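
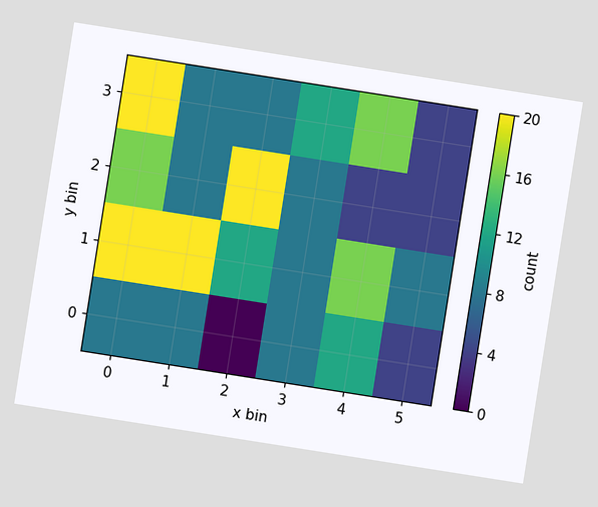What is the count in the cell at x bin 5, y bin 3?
The chart is tilted about 9° clockwise. Matching the cell (5, 3) against the colorbar gives 4.

4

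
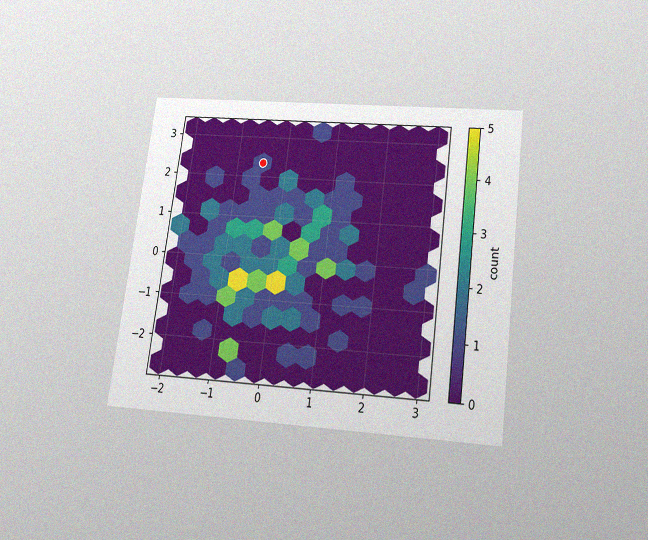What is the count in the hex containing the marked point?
The chart is tilted about 8° clockwise and viewed slightly from below, with some photo noise. The marked hex reads 1 on the colorbar.

1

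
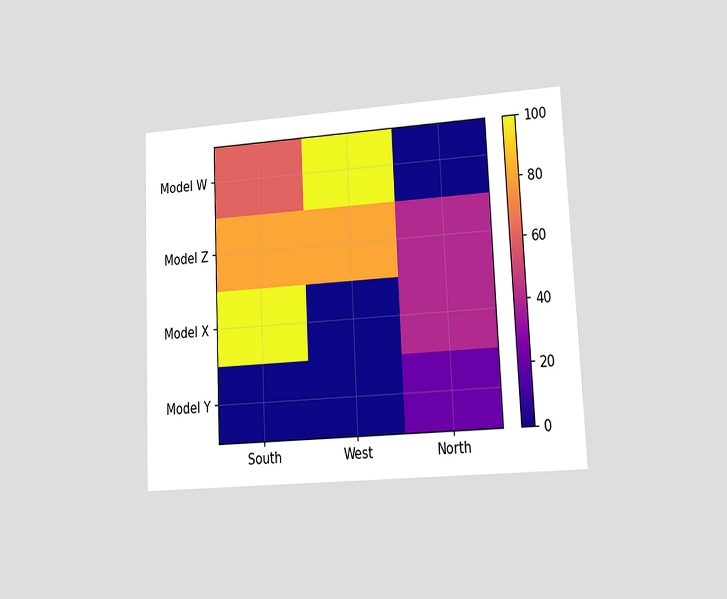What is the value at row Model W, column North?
0

The chart is tilted about 3° counter-clockwise and viewed at a slight angle. Matching cell (Model W, North) against the colorbar gives 0.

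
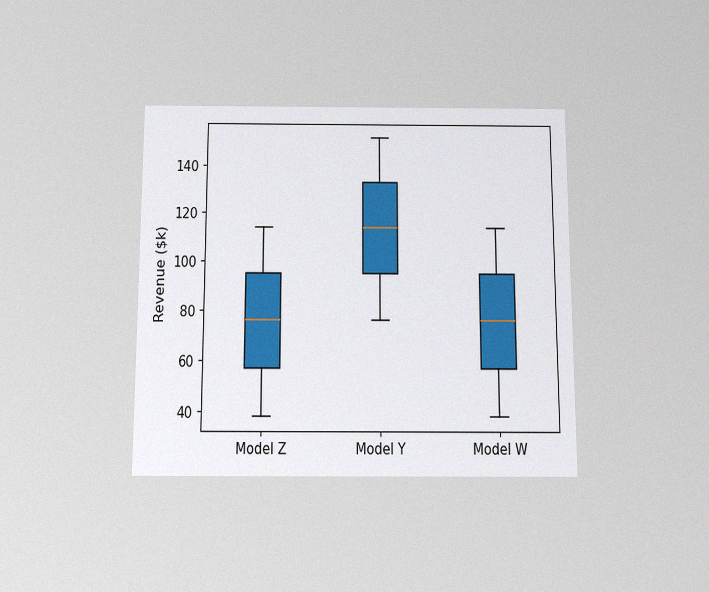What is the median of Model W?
The chart is viewed slightly from below, with some photo noise. The median line in the Model W box sits at $76k.

$76k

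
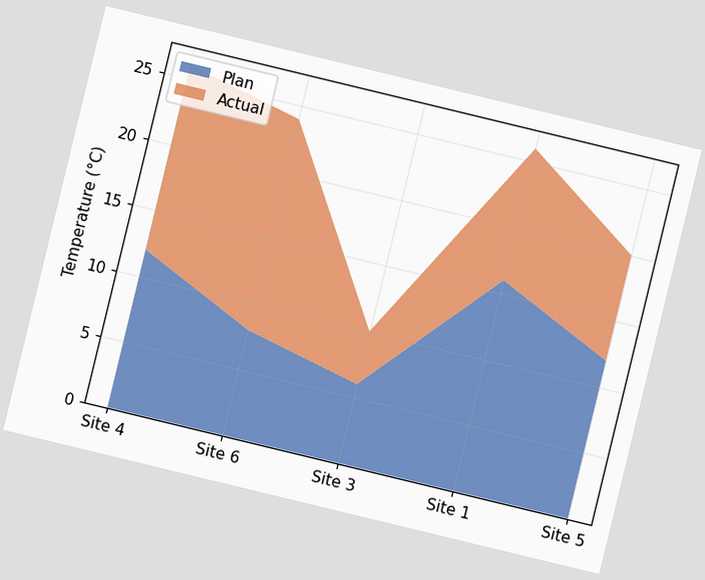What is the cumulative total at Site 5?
20°C

The chart is tilted about 14° clockwise. The stacked total at Site 5 reaches 20°C.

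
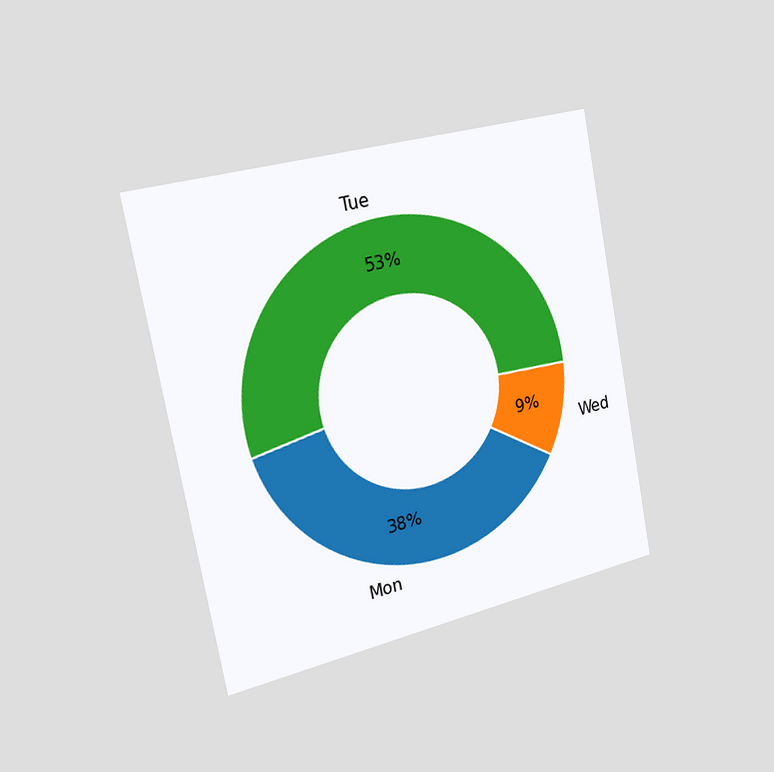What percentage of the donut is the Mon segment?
The chart is tilted about 11° counter-clockwise and viewed slightly from the left. The Mon segment takes up 38% of the ring.

38%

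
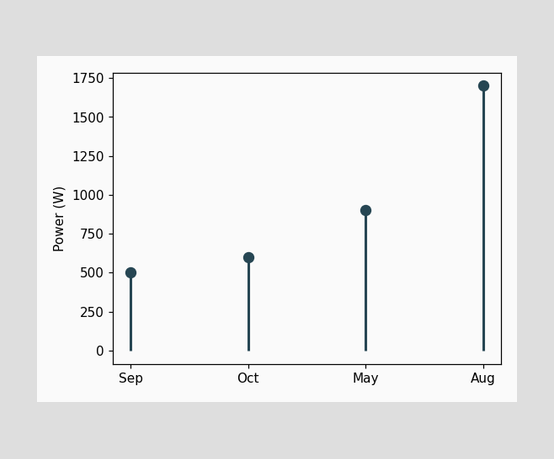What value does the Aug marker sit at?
1700W

The Aug marker sits at 1700W.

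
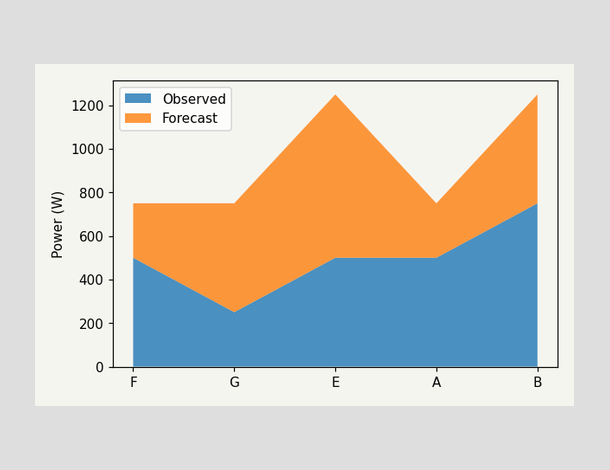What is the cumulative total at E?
The stacked total at E reaches 1250W.

1250W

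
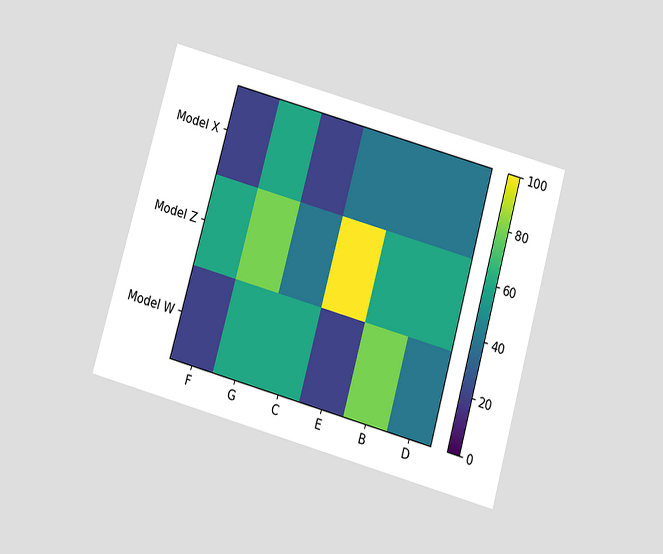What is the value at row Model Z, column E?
100

The chart is tilted about 16° clockwise and viewed slightly from below. Matching cell (Model Z, E) against the colorbar gives 100.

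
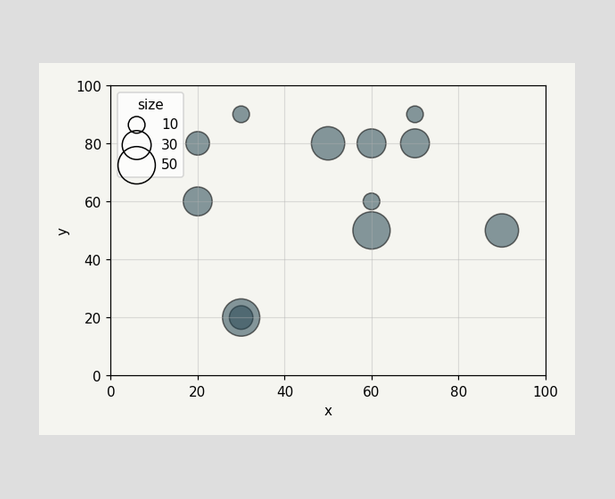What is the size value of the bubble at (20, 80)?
20

Matching the bubble at (20, 80) against the size legend gives 20.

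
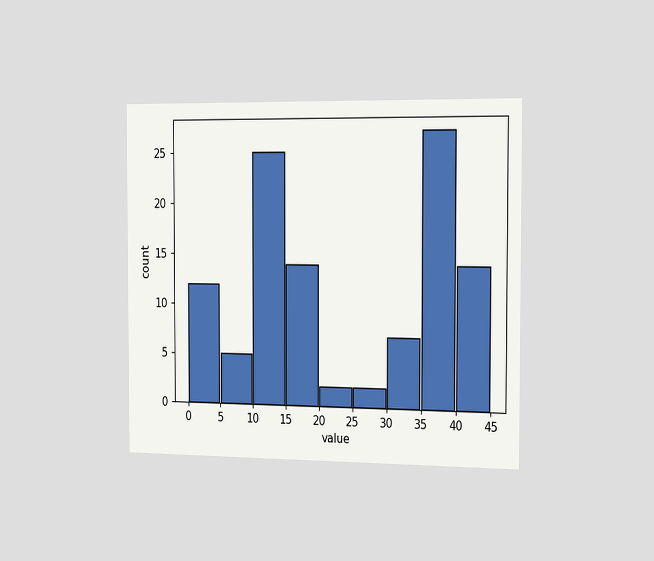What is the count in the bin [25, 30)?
2

The chart is viewed slightly from the right. The [25, 30) bin has height 2.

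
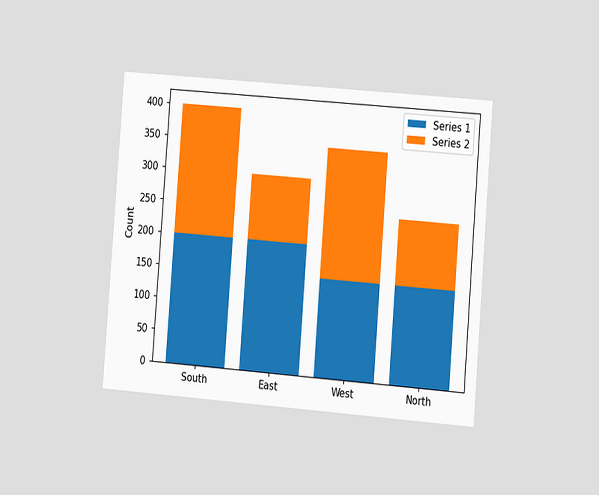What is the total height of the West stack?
350

The chart is tilted about 4° clockwise and viewed at a slight angle. The West stack's top reaches 350 on the y-axis.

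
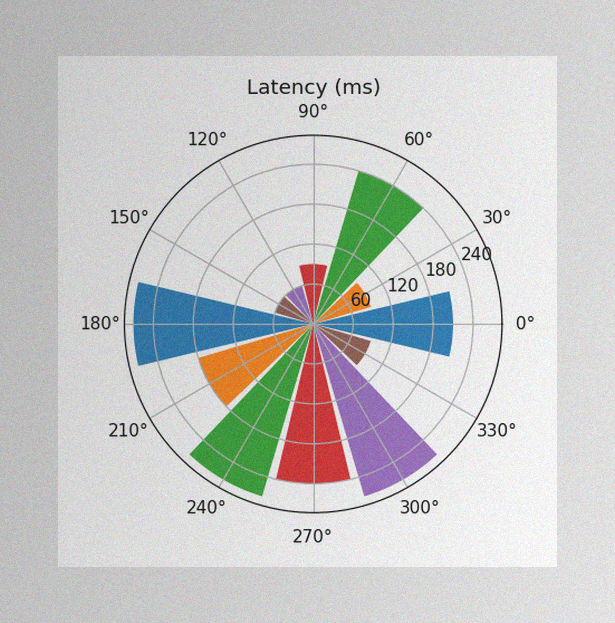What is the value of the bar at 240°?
The image has some photo noise and uneven lighting. The bar at 240° reaches 270ms on the radial axis.

270ms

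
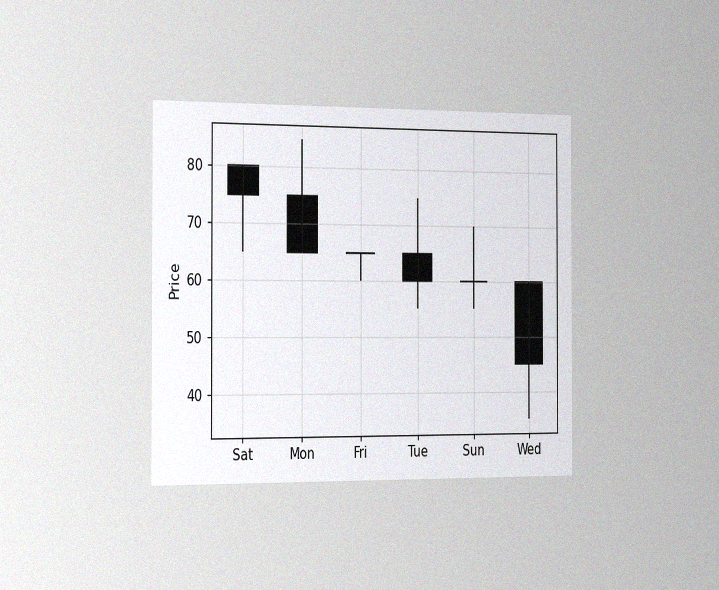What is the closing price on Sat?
The chart is viewed slightly from the left, with some photo noise. The Sat candle closes at 75.

75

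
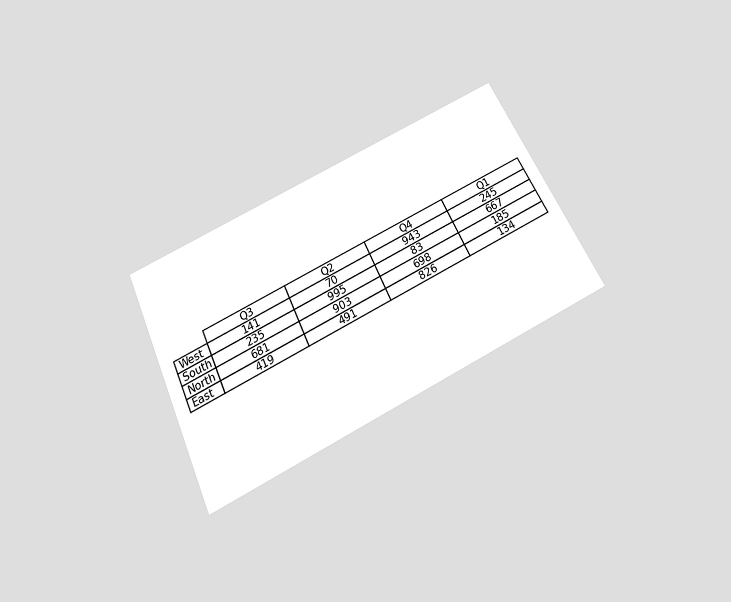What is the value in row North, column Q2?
The chart is tilted about 25° counter-clockwise and viewed slightly from below. The (North, Q2) cell reads 903.

903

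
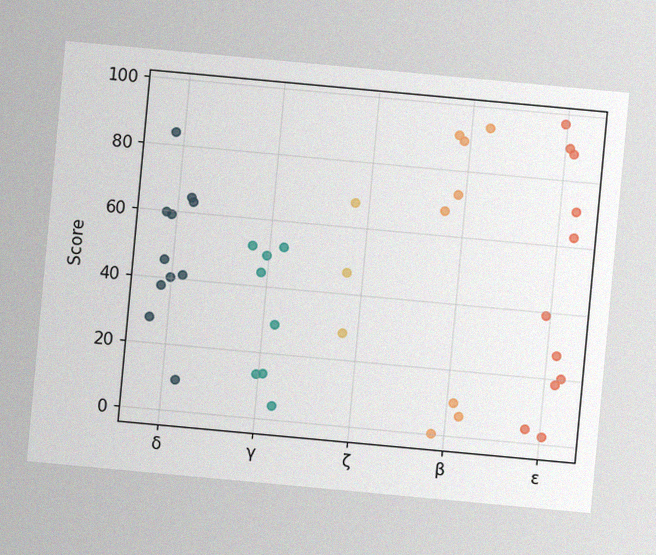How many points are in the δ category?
11

The chart is tilted about 5° clockwise, with some photo noise. Counting the markers in the δ column gives 11.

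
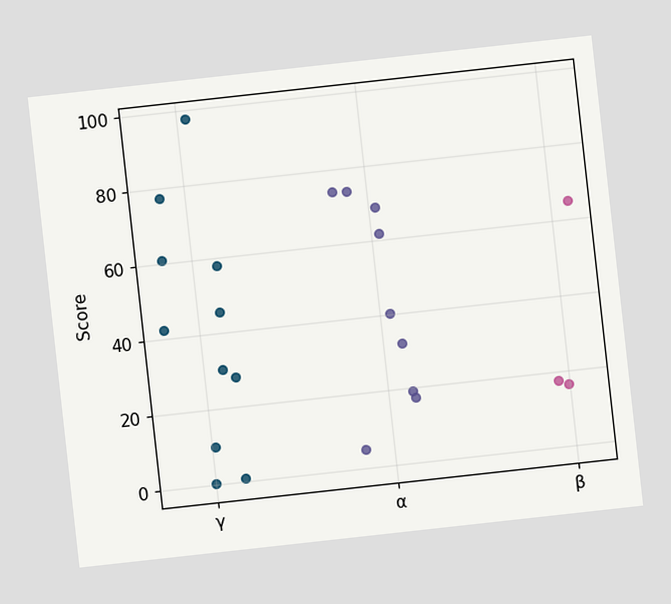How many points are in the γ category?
11

The chart is tilted about 6° counter-clockwise. Counting the markers in the γ column gives 11.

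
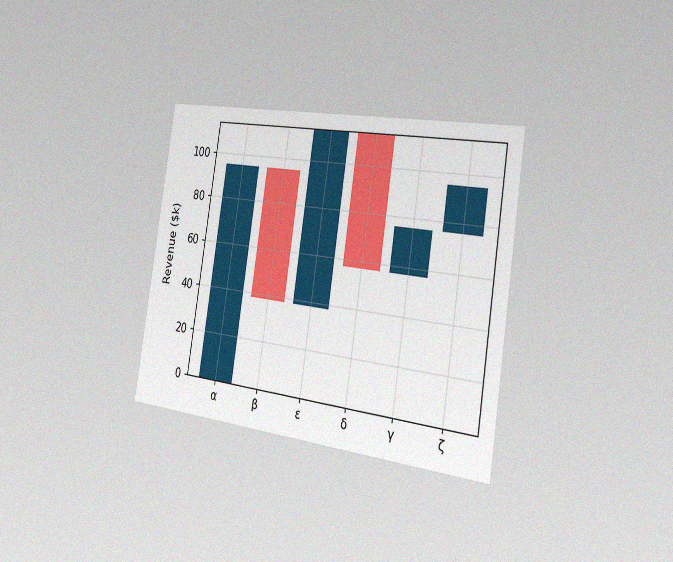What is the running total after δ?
$57k

The chart is tilted about 9° clockwise and viewed slightly from the right, with some photo noise. After δ the running total reaches $57k.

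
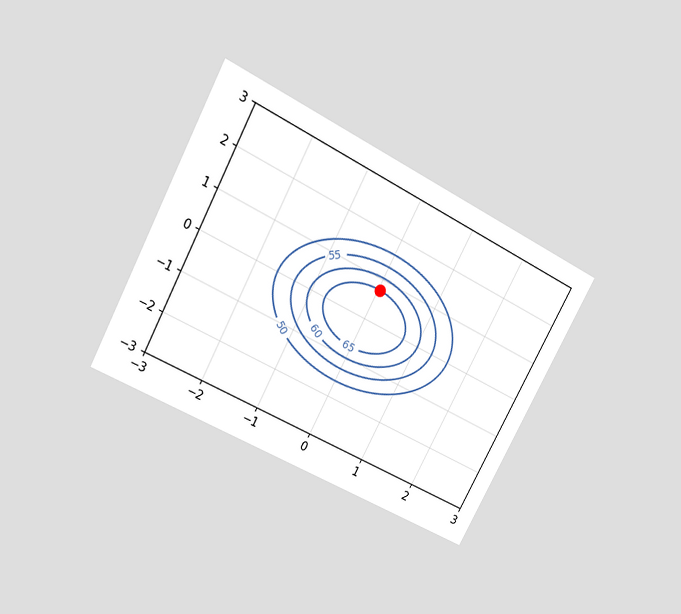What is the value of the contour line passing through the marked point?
The chart is tilted about 28° clockwise and viewed slightly from above. The marked point sits on the contour labelled 65.

65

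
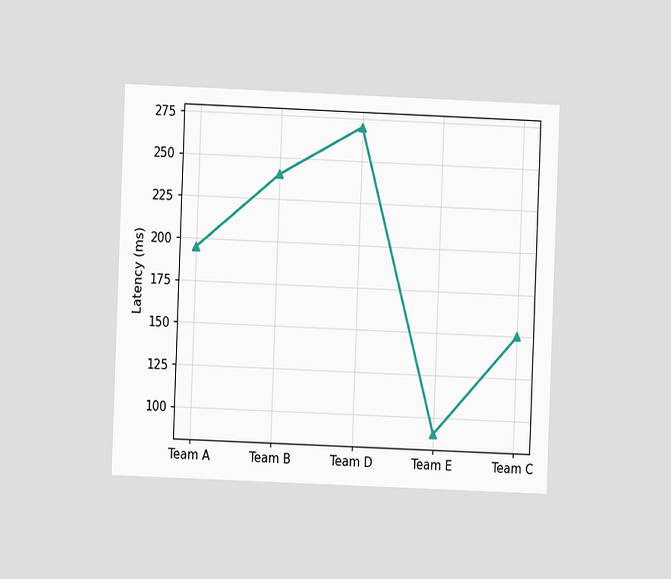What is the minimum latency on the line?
The chart is tilted about 2° clockwise and viewed at a slight angle. The lowest point is at Team E, and reading across to the y-axis gives 90ms.

90ms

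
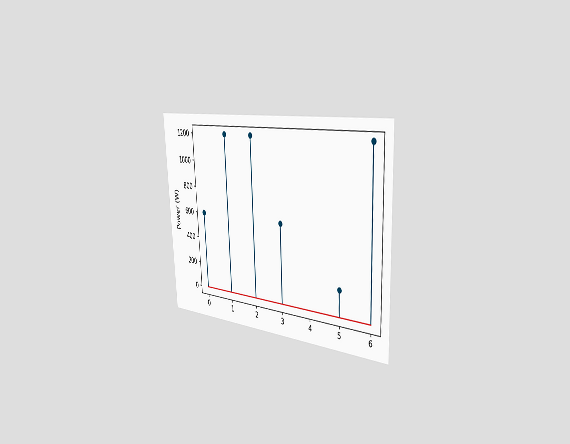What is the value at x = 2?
1200W

The chart is tilted about 3° counter-clockwise and viewed slightly from the right. The stem at x=2 reaches 1200W.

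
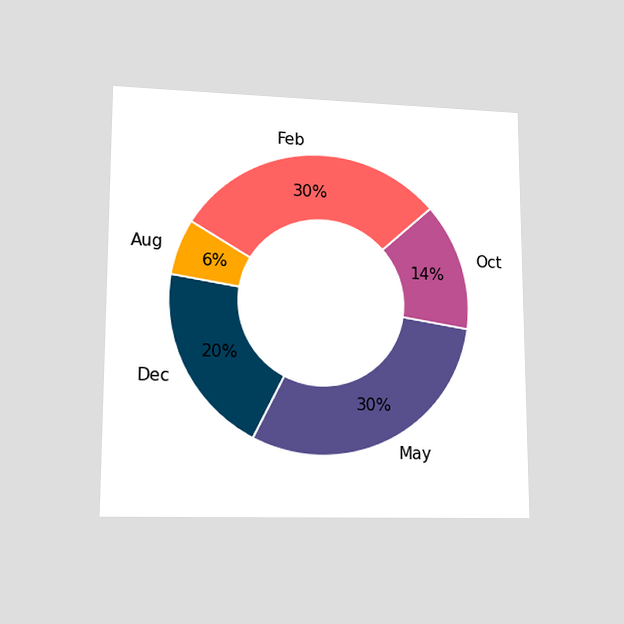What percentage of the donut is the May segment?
The chart is viewed at a slight angle. The May segment takes up 30% of the ring.

30%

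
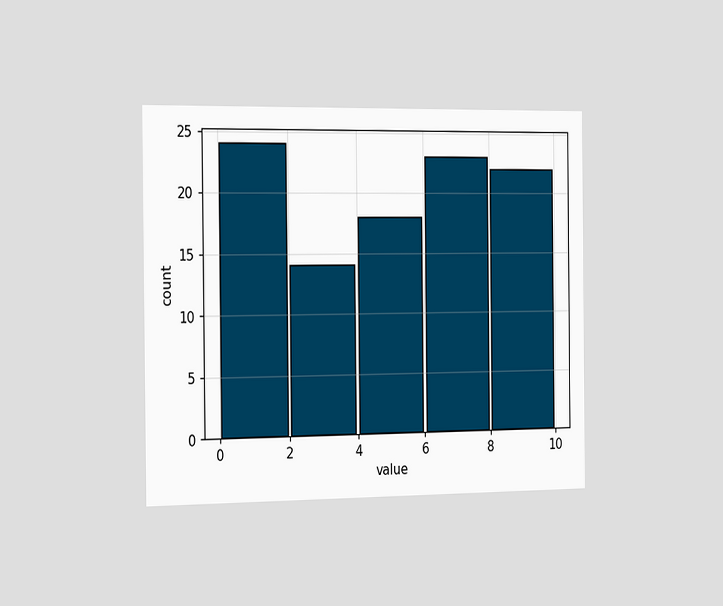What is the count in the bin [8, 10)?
22

The chart is viewed slightly from the left. The [8, 10) bin has height 22.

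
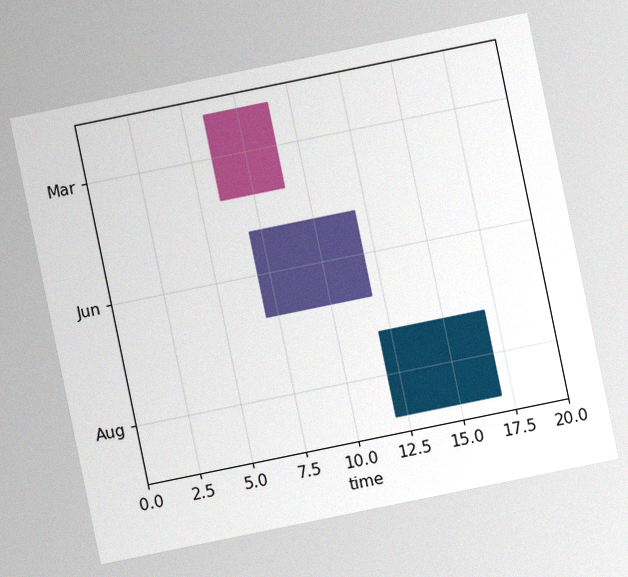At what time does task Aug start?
The chart is tilted about 12° counter-clockwise, with some photo noise. The Aug bar begins at t=12.

12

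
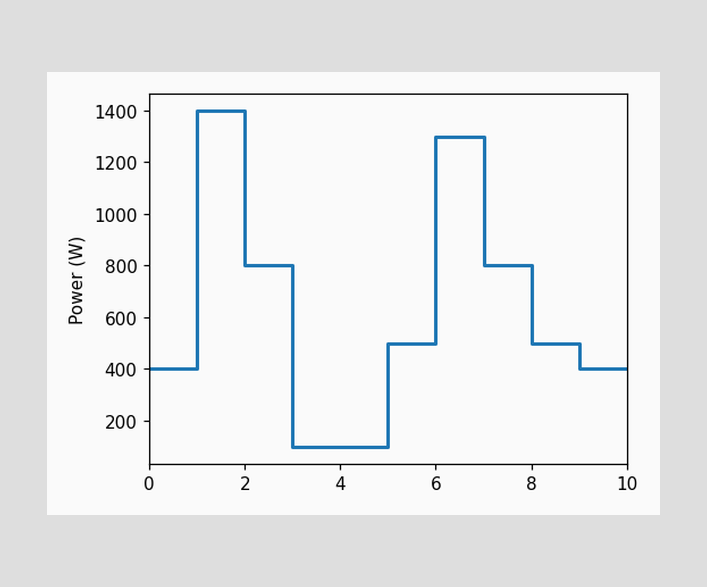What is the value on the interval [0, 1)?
On [0, 1) the step sits at 400W.

400W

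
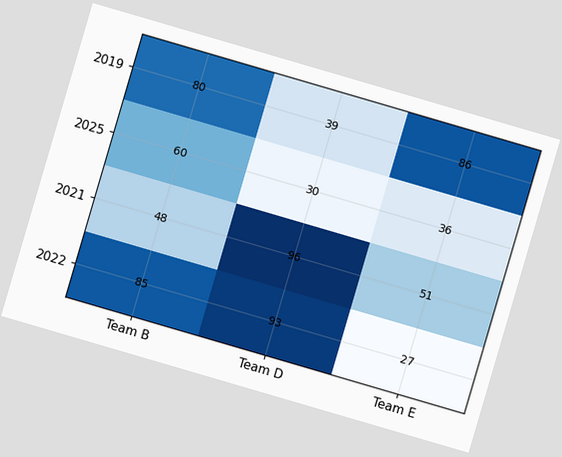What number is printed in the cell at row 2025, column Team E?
36

The chart is tilted about 16° clockwise. The (2025, Team E) cell reads 36.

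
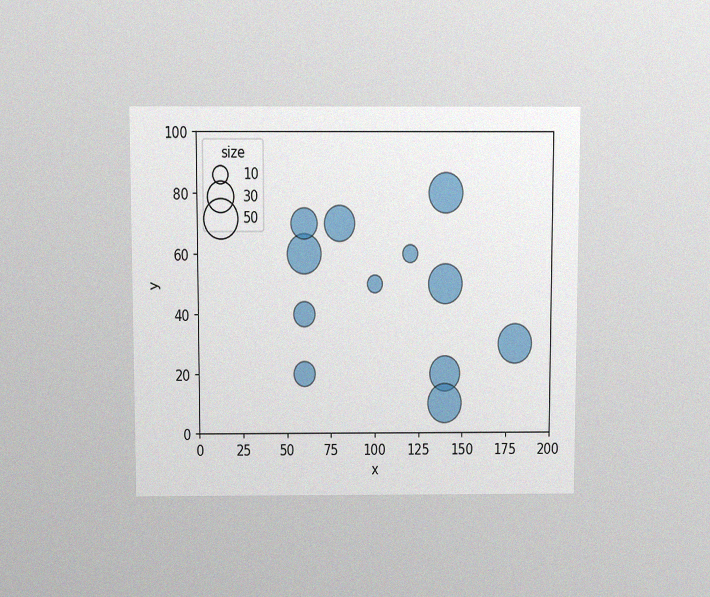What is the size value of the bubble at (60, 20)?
The chart is viewed slightly from above, with some photo noise. Matching the bubble at (60, 20) against the size legend gives 20.

20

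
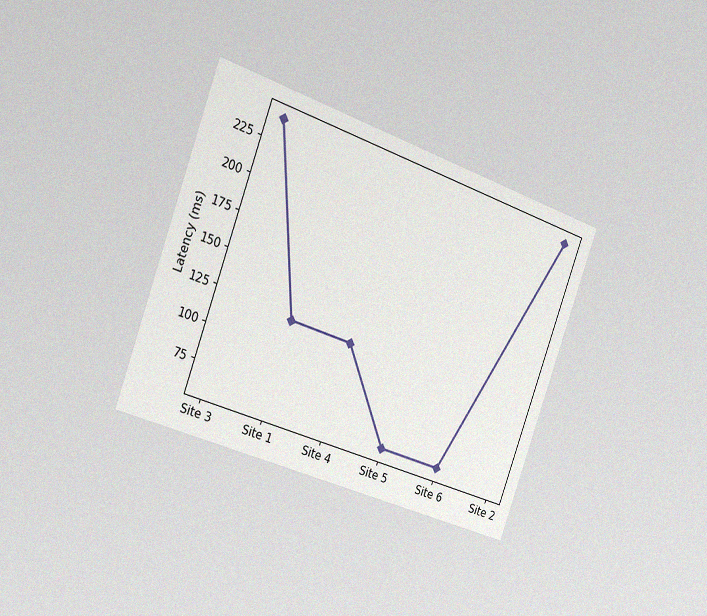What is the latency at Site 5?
60ms

The chart is tilted about 20° clockwise and viewed slightly from the left, with some photo noise. At Site 5, the line is at 60ms.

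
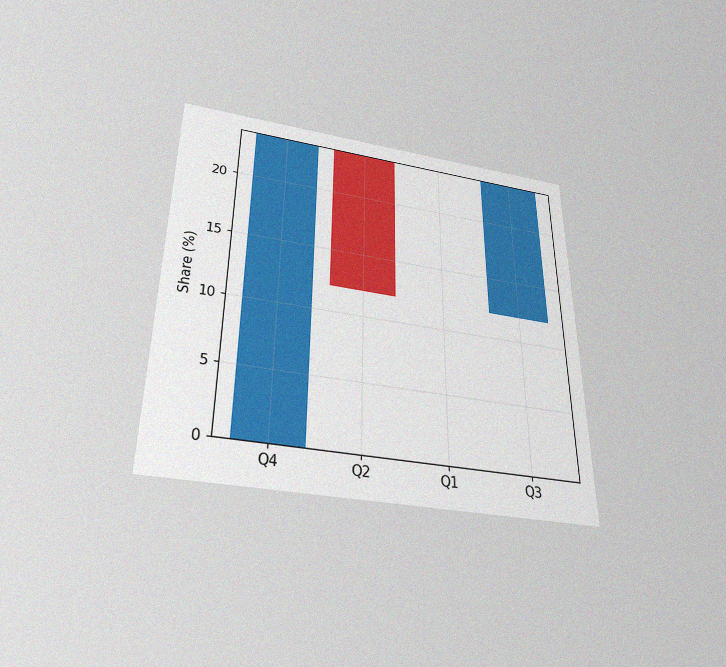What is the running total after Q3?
24%

The chart is viewed slightly from below, with some photo noise. After Q3 the running total reaches 24%.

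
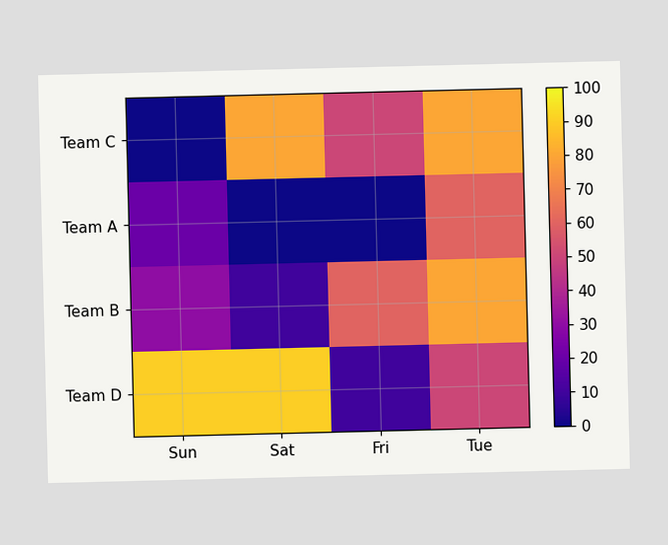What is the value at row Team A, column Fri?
Matching cell (Team A, Fri) against the colorbar gives 0.

0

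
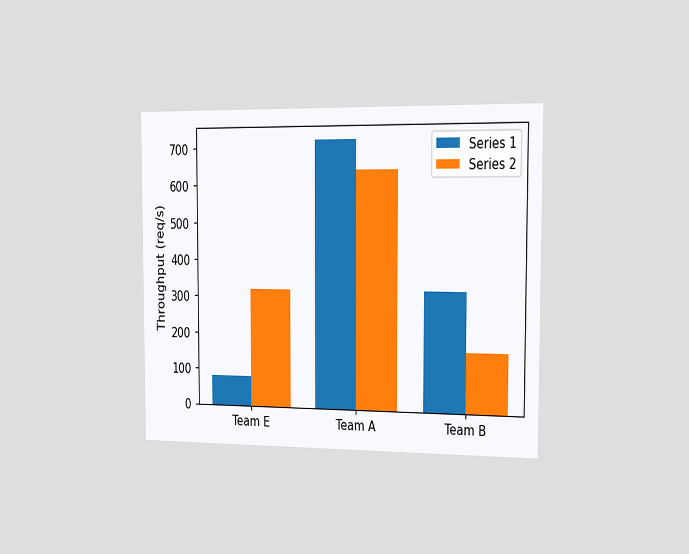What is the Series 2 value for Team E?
The chart is viewed slightly from the right. The Series 2 bar at Team E reaches 320req/s on the y-axis.

320req/s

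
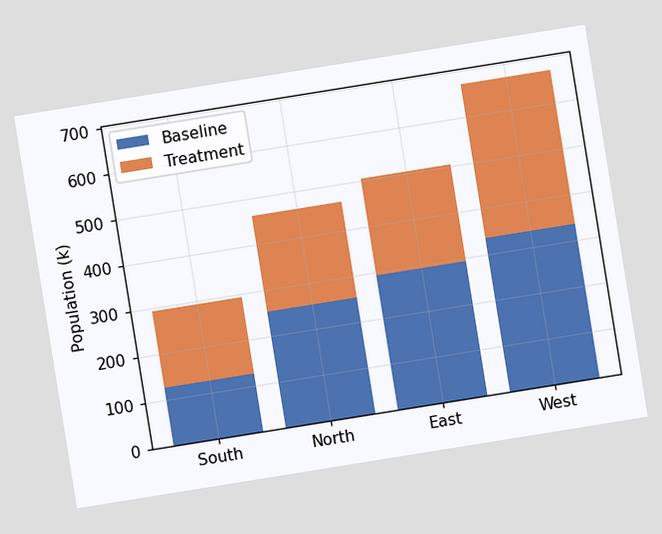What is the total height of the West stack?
The chart is tilted about 9° counter-clockwise. The West stack's top reaches 672k on the y-axis.

672k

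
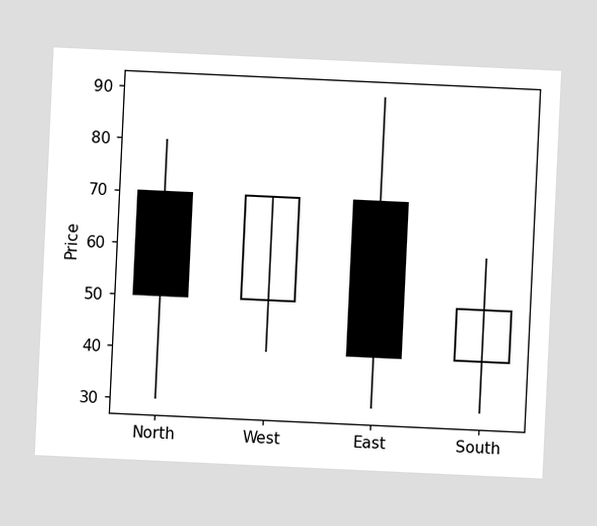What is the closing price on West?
70

The chart is tilted about 3° clockwise. The West candle closes at 70.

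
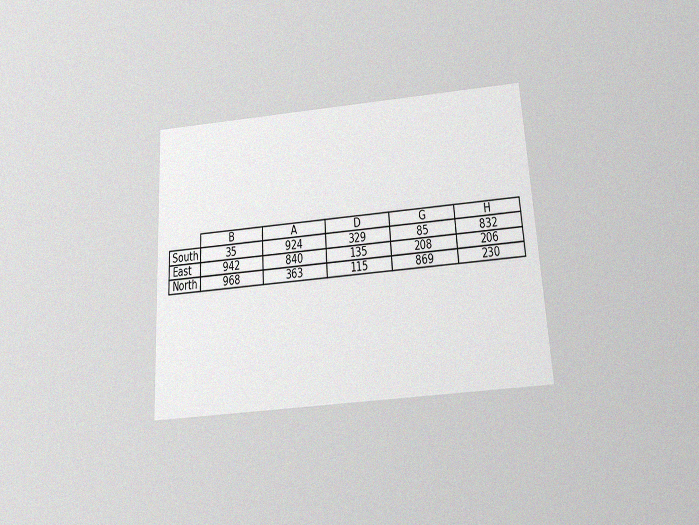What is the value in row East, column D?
135

The chart is tilted about 3° counter-clockwise and viewed slightly from below, with some photo noise. The (East, D) cell reads 135.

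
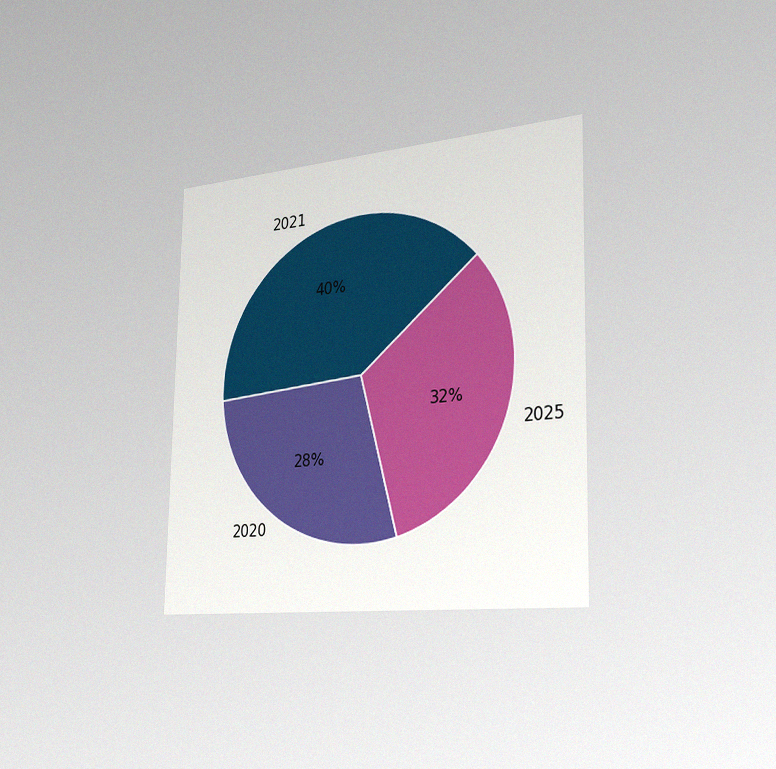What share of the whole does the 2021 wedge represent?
The chart is viewed slightly from the right, with some photo noise. The 2021 slice takes up 40% of the pie.

40%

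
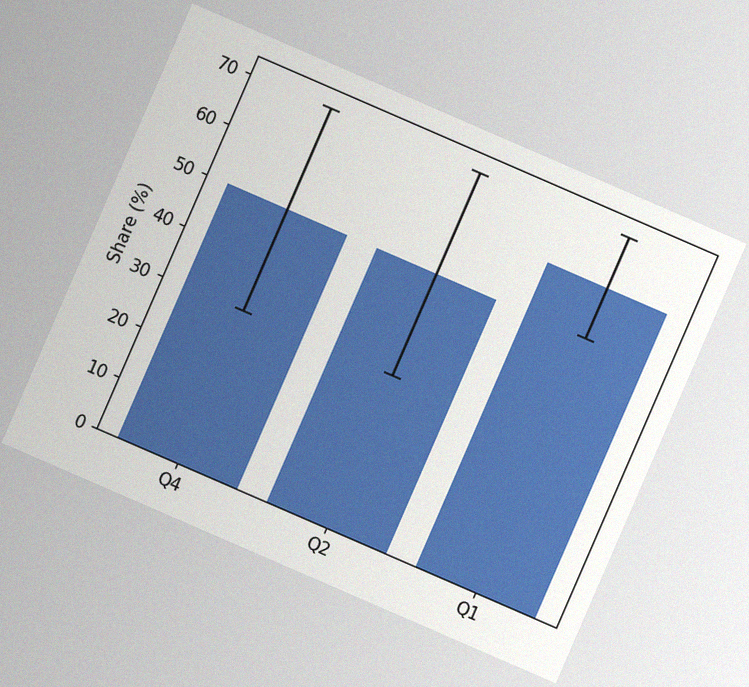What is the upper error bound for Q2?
The chart is tilted about 23° clockwise, with some photo noise. The Q2 bar's upper whisker reaches 70%.

70%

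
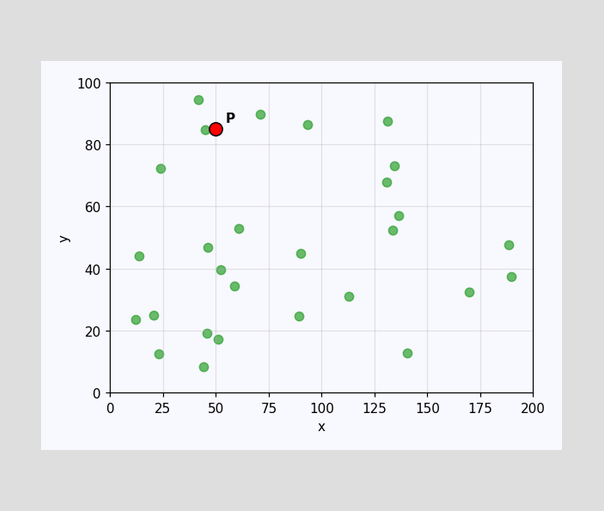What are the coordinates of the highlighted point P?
(50, 85)

Following the gridlines from P to each axis, P sits at (50, 85).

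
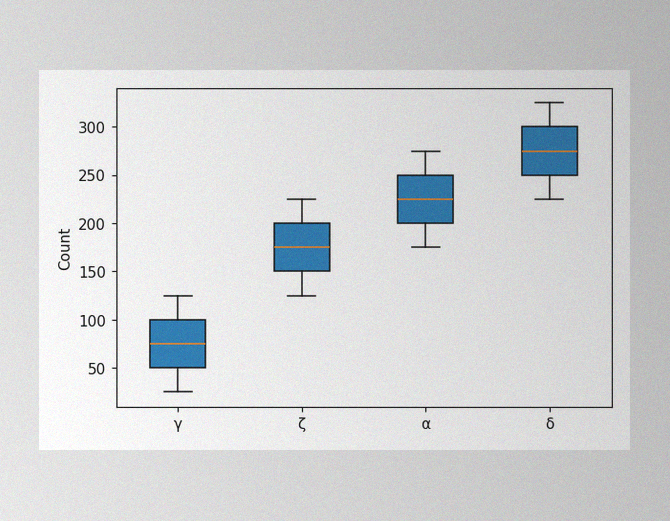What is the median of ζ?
The image has some photo noise and uneven lighting. The median line in the ζ box sits at 175.

175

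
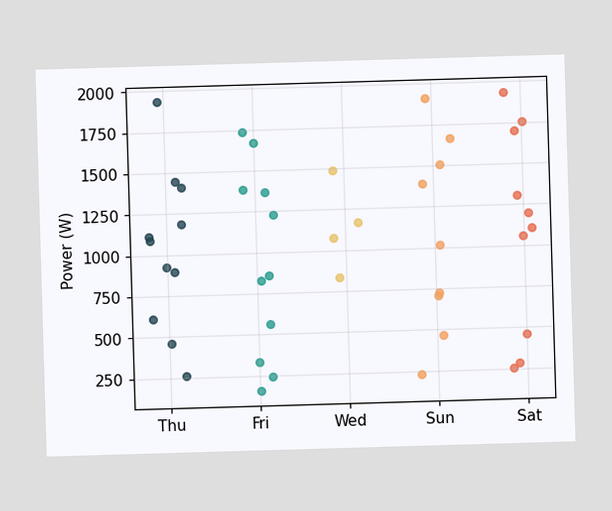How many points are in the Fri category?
Counting the markers in the Fri column gives 11.

11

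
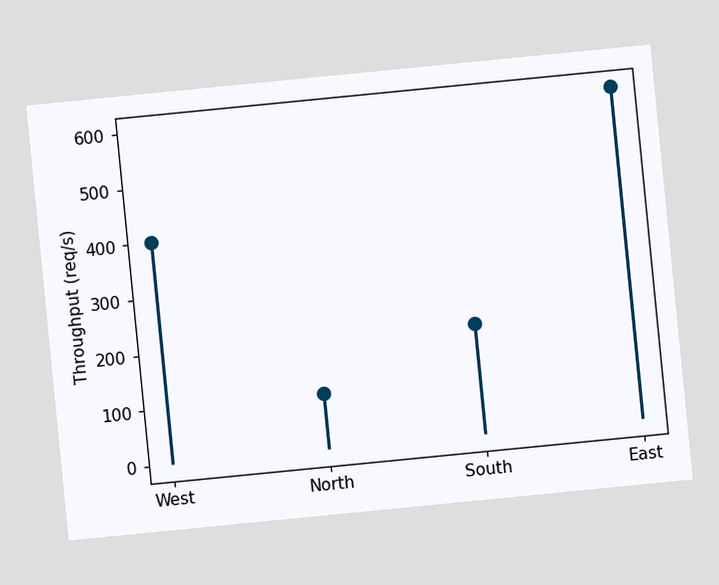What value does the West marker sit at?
The chart is tilted about 6° counter-clockwise. The West marker sits at 400req/s.

400req/s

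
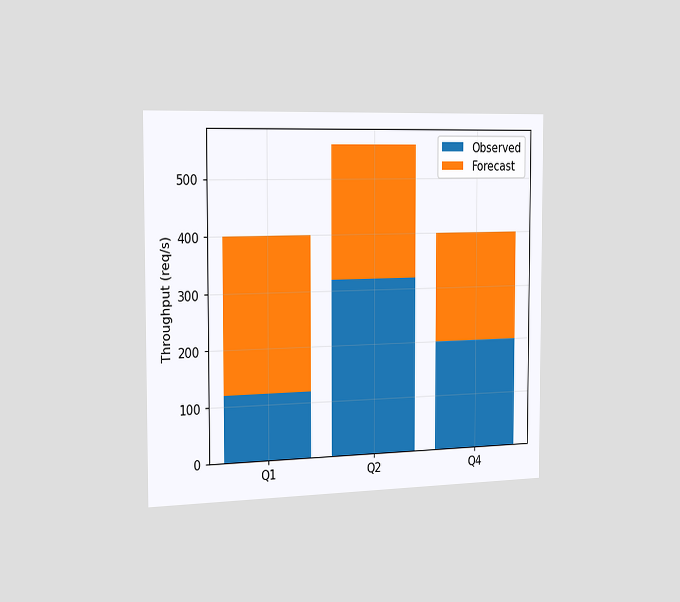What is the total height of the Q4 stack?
400req/s

The chart is viewed slightly from the left. The Q4 stack's top reaches 400req/s on the y-axis.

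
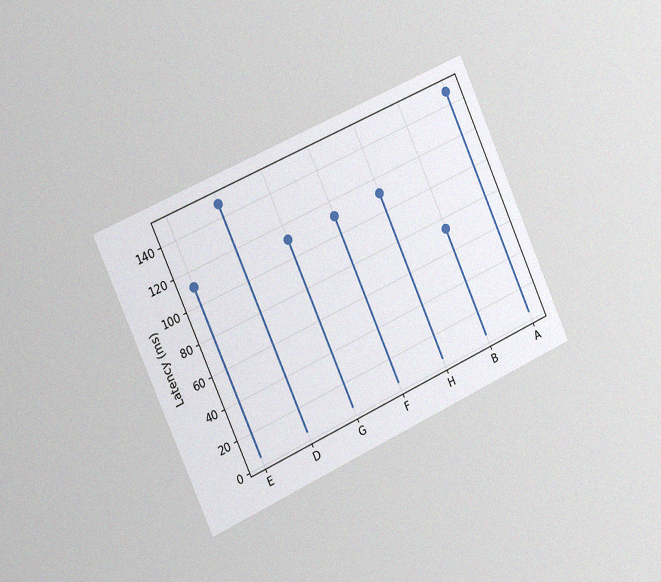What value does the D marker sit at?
The chart is tilted about 24° counter-clockwise and viewed slightly from the left, with some photo noise. The D marker sits at 148ms.

148ms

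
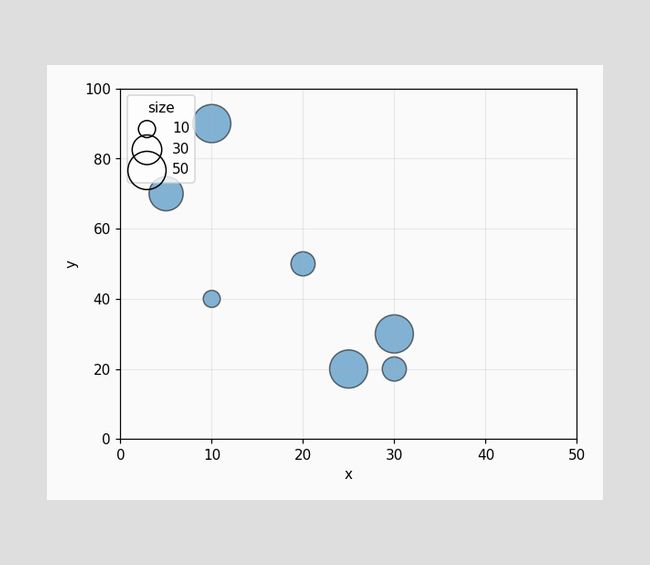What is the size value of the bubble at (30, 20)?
Matching the bubble at (30, 20) against the size legend gives 20.

20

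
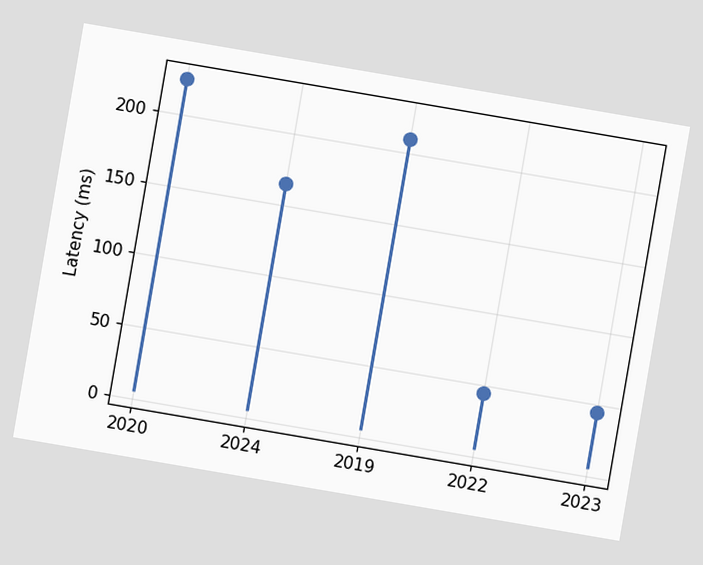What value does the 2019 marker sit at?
210ms

The chart is tilted about 10° clockwise. The 2019 marker sits at 210ms.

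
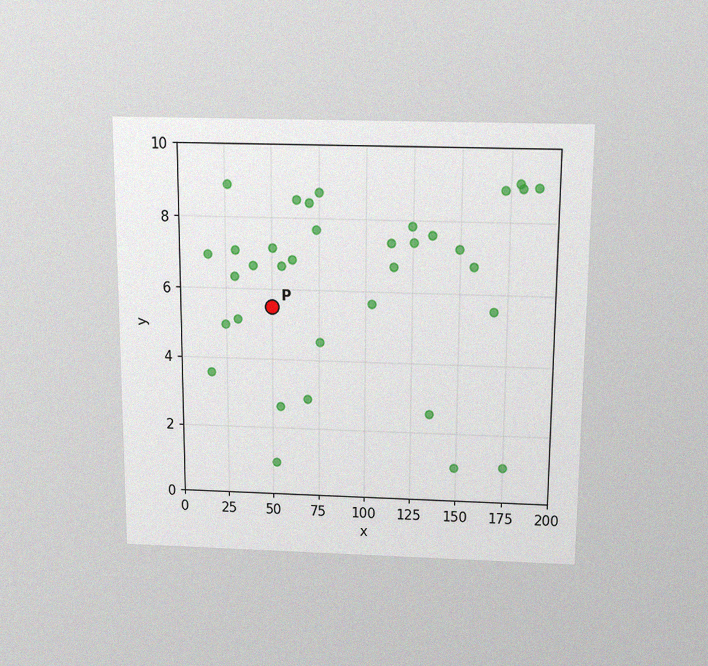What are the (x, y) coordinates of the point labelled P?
(50, 5.5)

The chart is viewed slightly from above, with some photo noise. Following the gridlines from P to each axis, P sits at (50, 5.5).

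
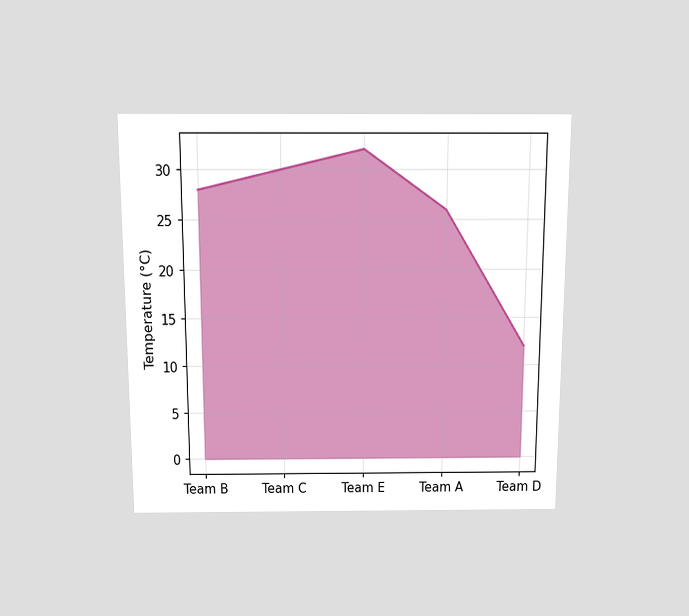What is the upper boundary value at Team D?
12°C

The chart is viewed slightly from above. At Team D the upper boundary is at 12°C.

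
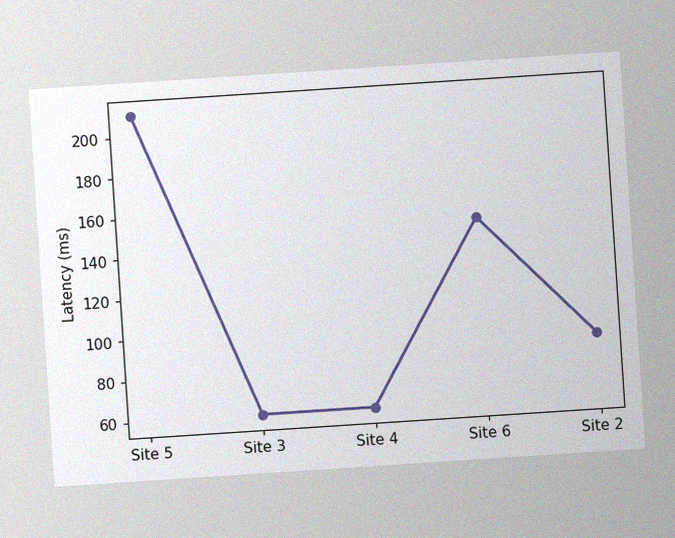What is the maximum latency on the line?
210ms

The chart is tilted about 4° counter-clockwise, with some photo noise. The highest point is at Site 5, and reading across to the y-axis gives 210ms.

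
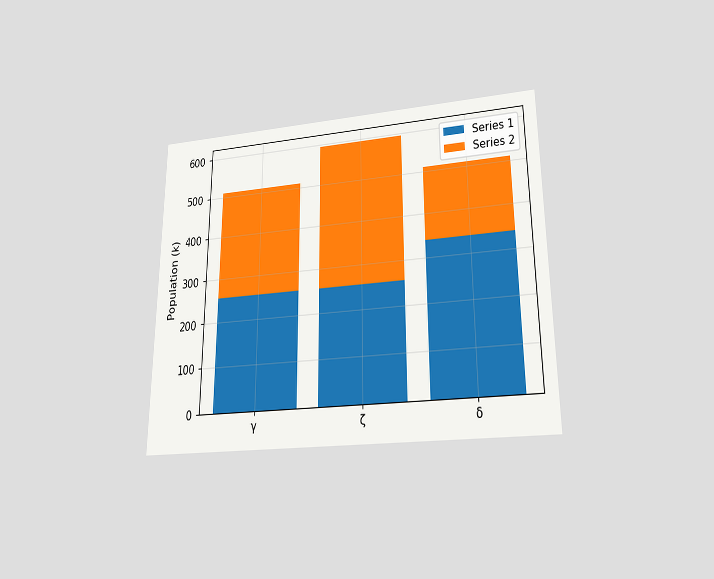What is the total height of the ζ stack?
595k

The chart is viewed slightly from below. The ζ stack's top reaches 595k on the y-axis.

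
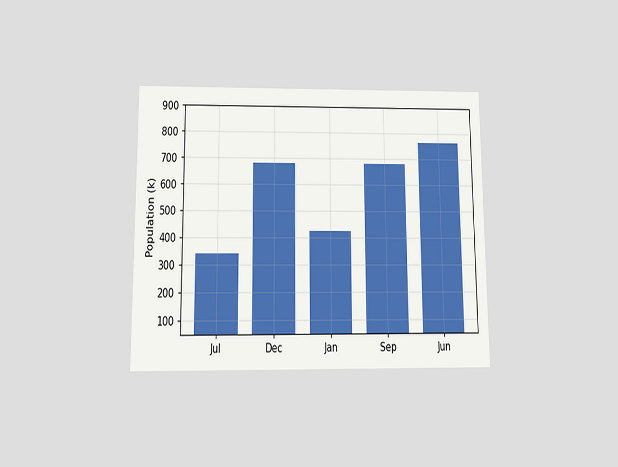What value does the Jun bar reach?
The chart is viewed slightly from below. Reading along the chart's y-axis, the Jun bar reaches 765k.

765k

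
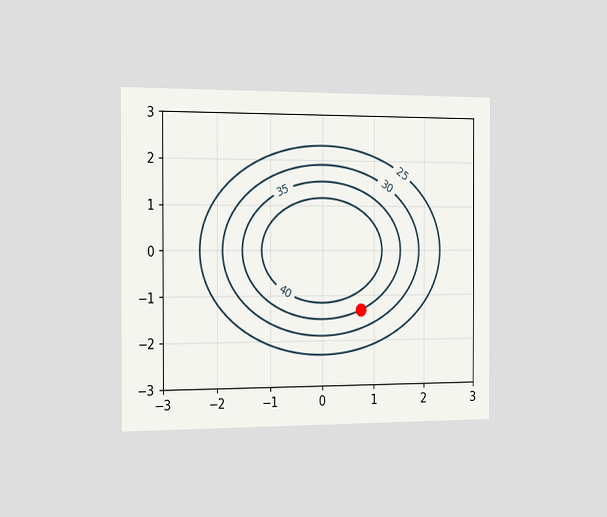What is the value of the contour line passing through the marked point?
35

The chart is viewed slightly from the left. The marked point sits on the contour labelled 35.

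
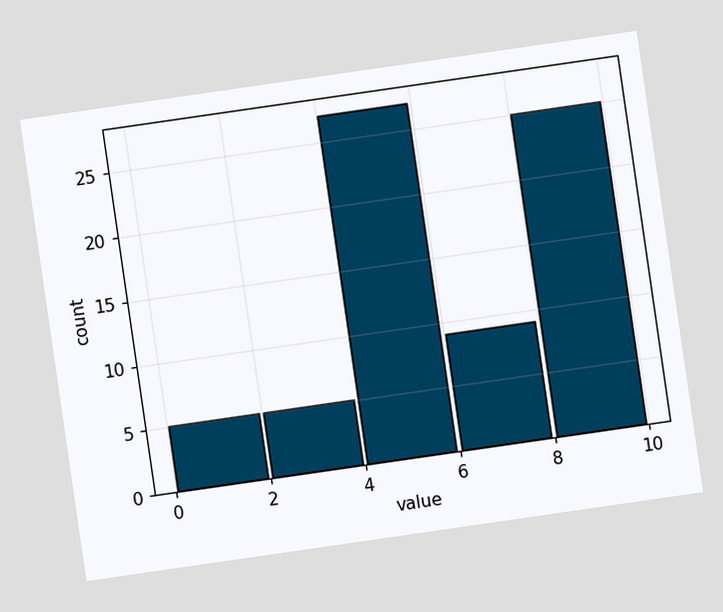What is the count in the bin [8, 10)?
25

The chart is tilted about 8° counter-clockwise. The [8, 10) bin has height 25.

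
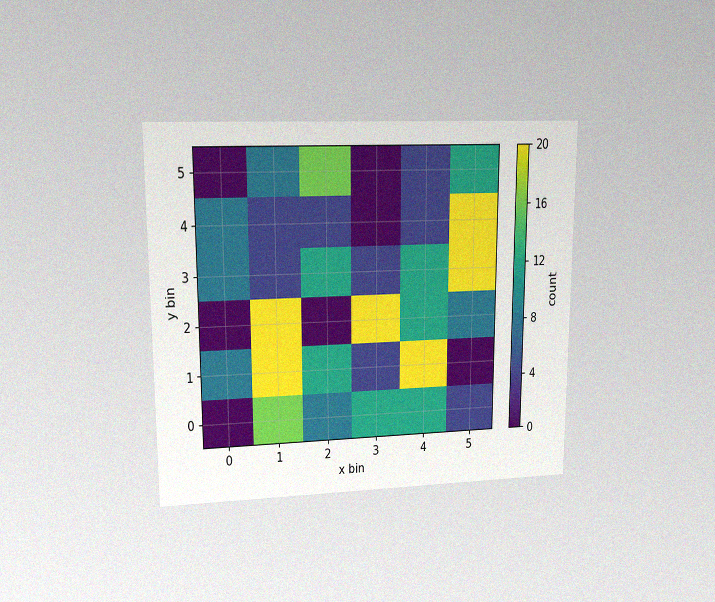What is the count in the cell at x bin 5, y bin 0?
4

The chart is viewed at a slight angle, with some photo noise. Matching the cell (5, 0) against the colorbar gives 4.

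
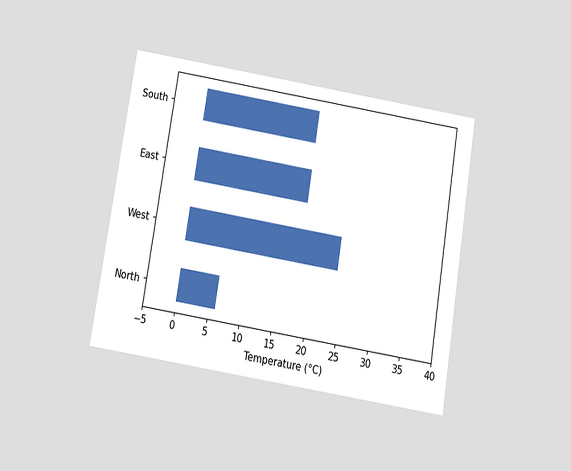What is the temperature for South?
The chart is tilted about 9° clockwise and viewed slightly from below. Reading along the chart's x-axis, the South bar reaches 18°C.

18°C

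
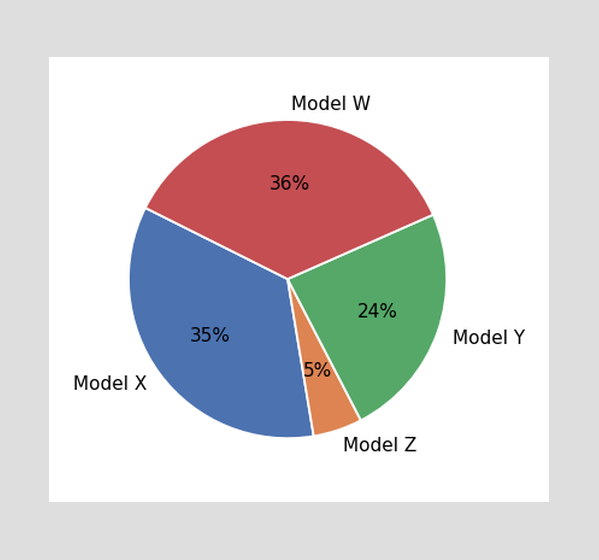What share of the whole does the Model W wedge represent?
36%

The Model W slice takes up 36% of the pie.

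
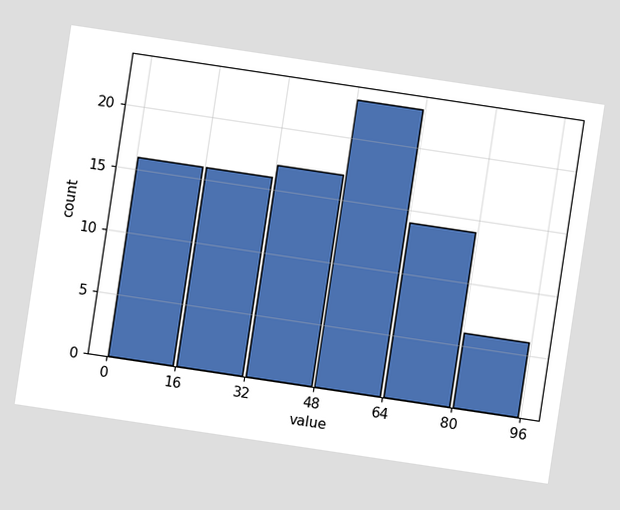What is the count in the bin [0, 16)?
The chart is tilted about 9° clockwise. The [0, 16) bin has height 16.

16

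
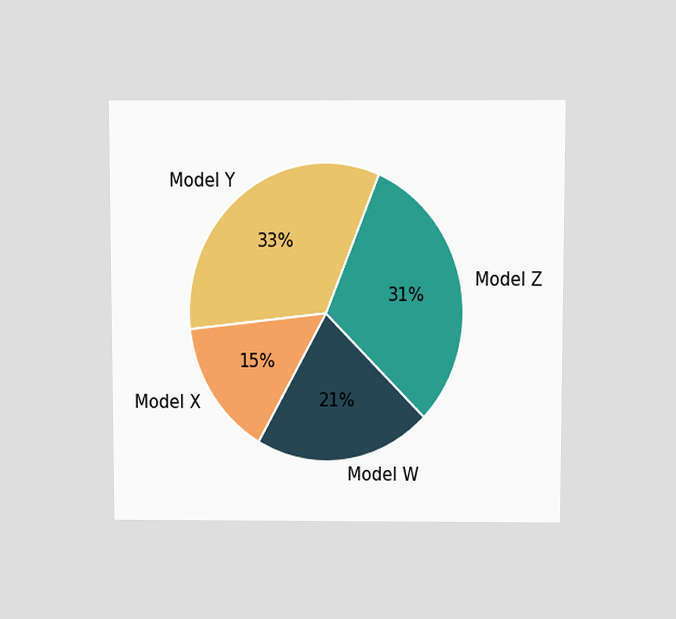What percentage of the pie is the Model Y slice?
33%

The chart is viewed slightly from above. The Model Y slice takes up 33% of the pie.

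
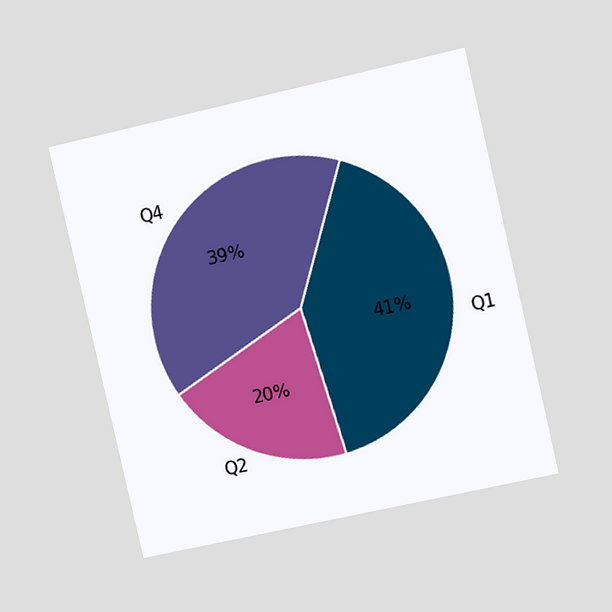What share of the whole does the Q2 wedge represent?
The chart is tilted about 13° counter-clockwise and viewed slightly from the right. The Q2 slice takes up 20% of the pie.

20%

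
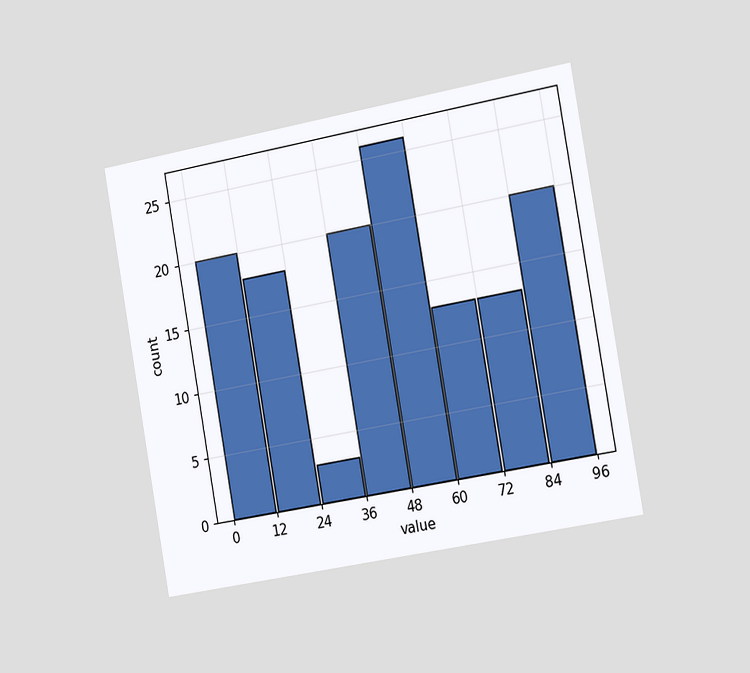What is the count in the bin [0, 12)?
20

The chart is tilted about 10° counter-clockwise and viewed slightly from the right. The [0, 12) bin has height 20.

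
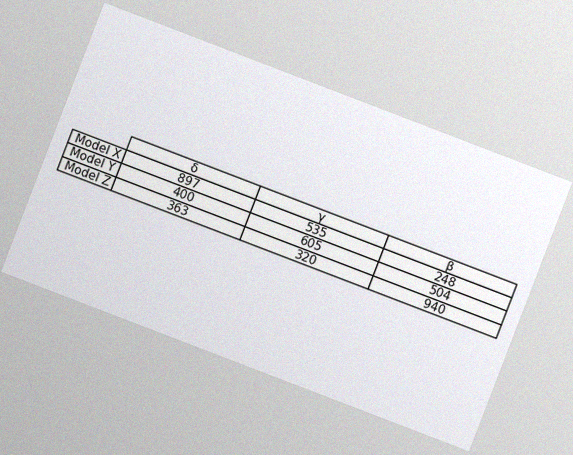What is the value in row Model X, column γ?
The chart is tilted about 21° clockwise, with some photo noise. The (Model X, γ) cell reads 535.

535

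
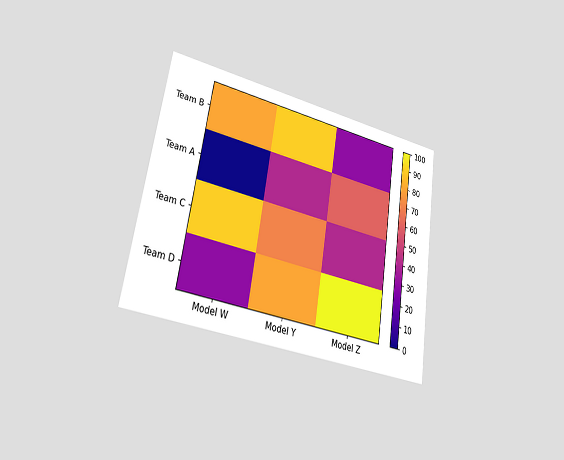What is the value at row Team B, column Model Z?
30

The chart is tilted about 9° clockwise and viewed slightly from the left. Matching cell (Team B, Model Z) against the colorbar gives 30.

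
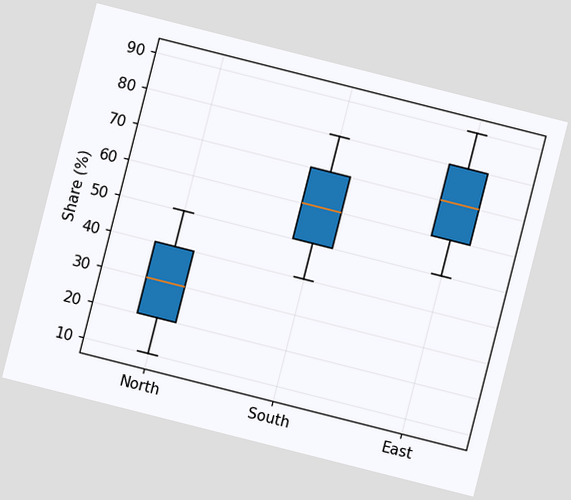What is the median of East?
The chart is tilted about 14° clockwise. The median line in the East box sits at 70%.

70%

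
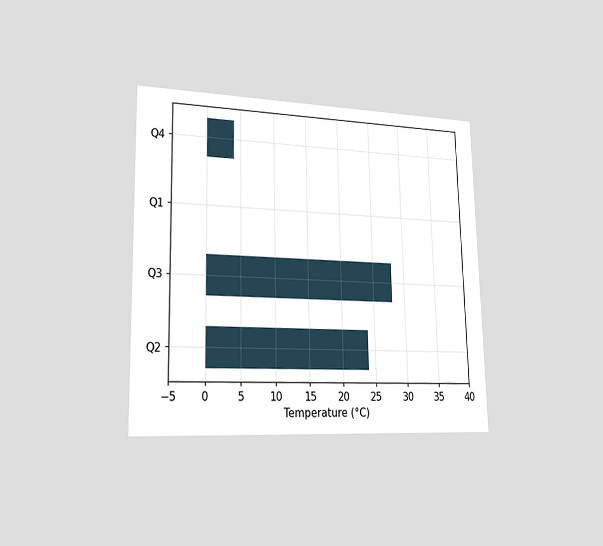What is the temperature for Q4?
The chart is viewed slightly from the left. Reading along the chart's x-axis, the Q4 bar reaches 4°C.

4°C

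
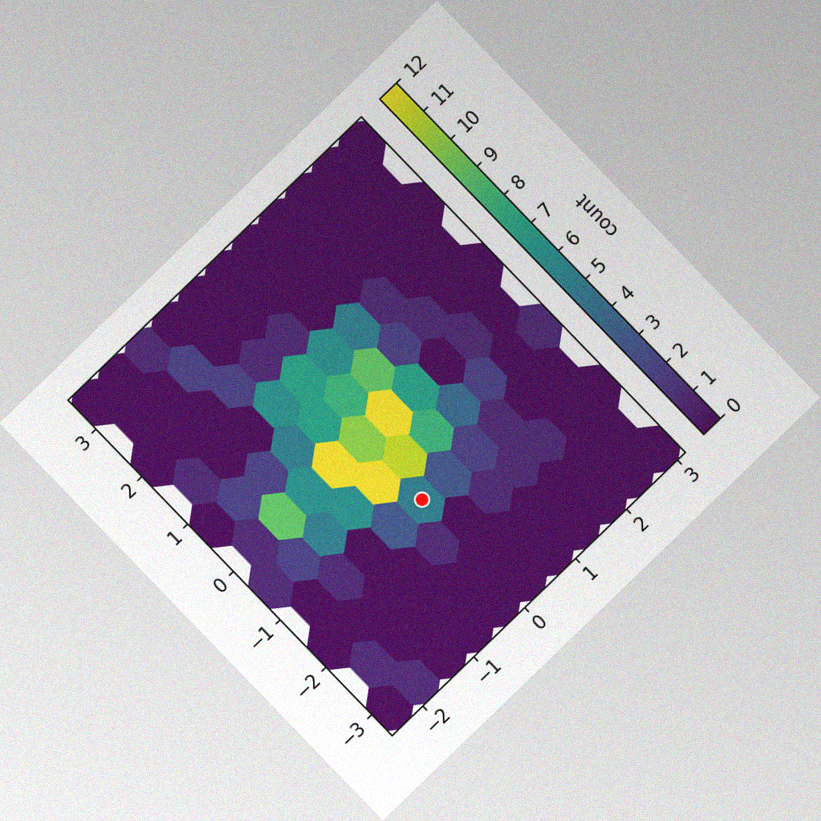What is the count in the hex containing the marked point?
The chart is tilted about 44° counter-clockwise, with some photo noise. The marked hex reads 5 on the colorbar.

5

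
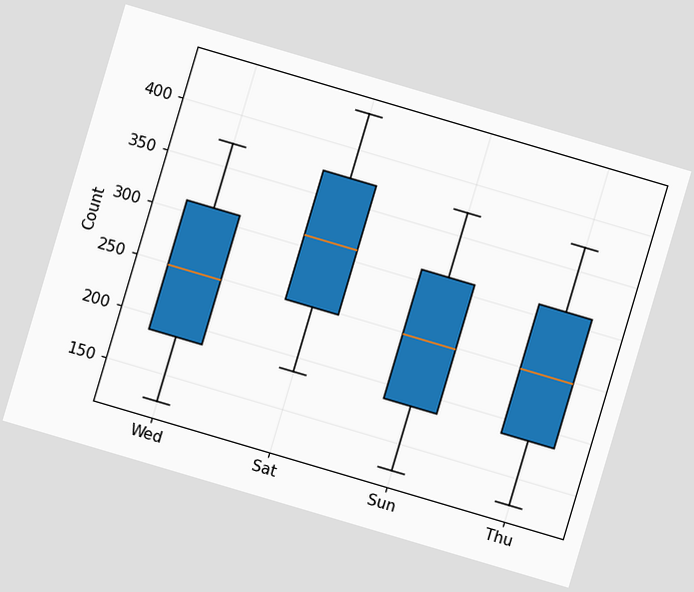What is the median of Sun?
The chart is tilted about 16° clockwise. The median line in the Sun box sits at 248.

248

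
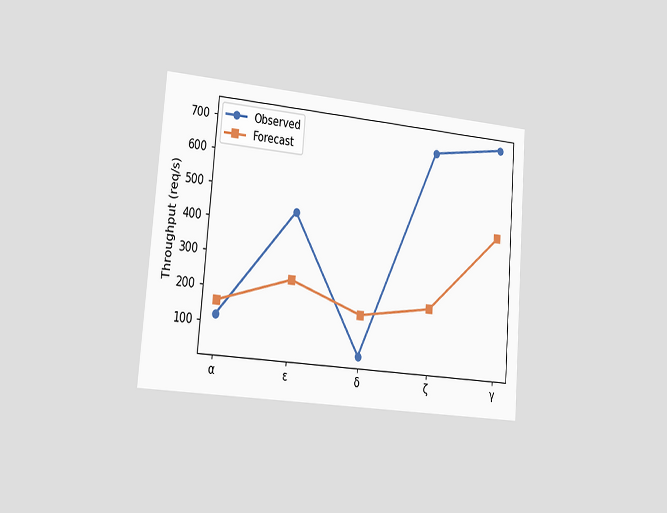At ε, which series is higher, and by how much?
The chart is tilted about 5° clockwise and viewed slightly from the left. At ε, Observed sits above the other line by 200req/s.

Observed, by 200req/s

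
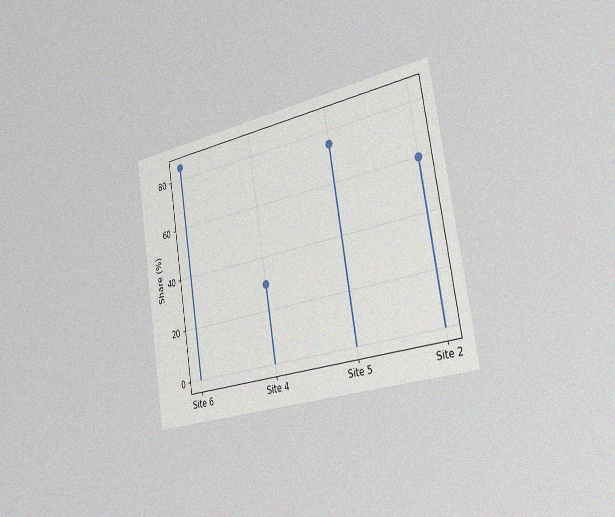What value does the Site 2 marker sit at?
60%

The chart is tilted about 9° counter-clockwise and viewed slightly from the right, with some photo noise. The Site 2 marker sits at 60%.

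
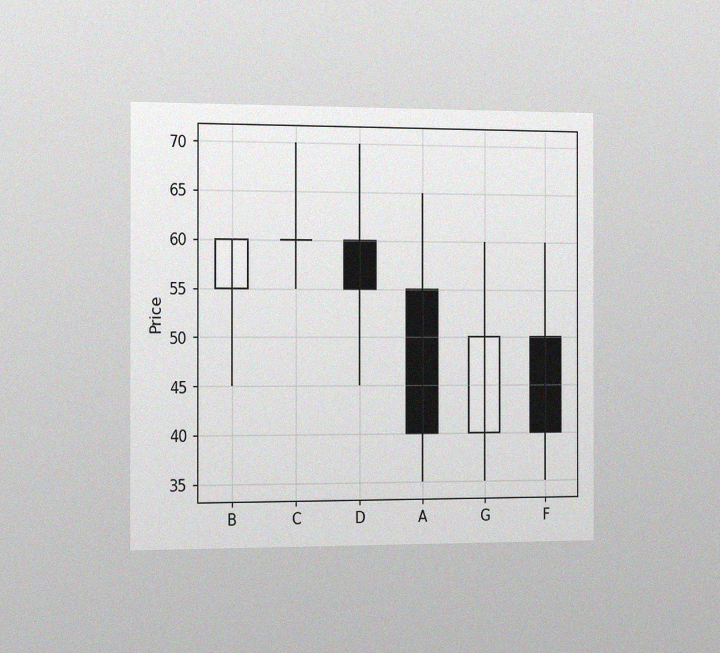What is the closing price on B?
The chart is viewed slightly from the left, with some photo noise. The B candle closes at 60.

60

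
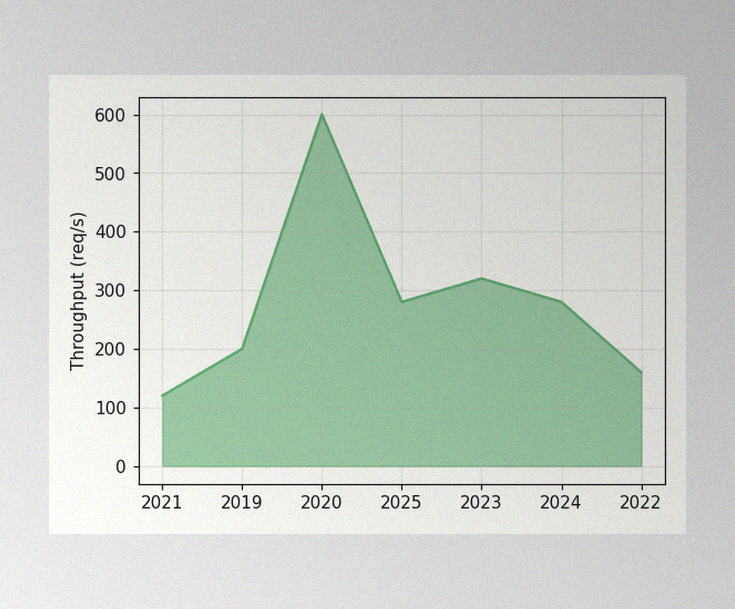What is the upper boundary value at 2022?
160req/s

The image has some photo noise and uneven lighting. At 2022 the upper boundary is at 160req/s.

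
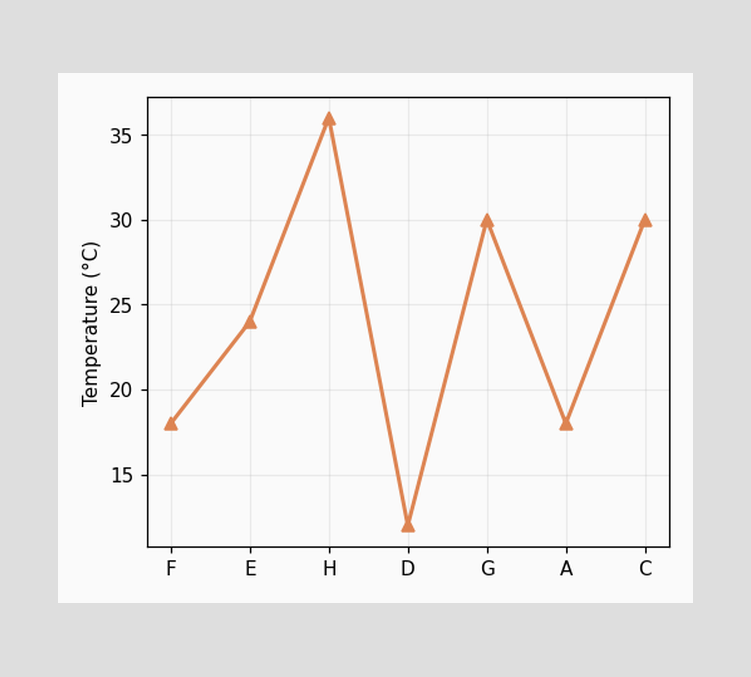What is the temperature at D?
At D, the line is at 12°C.

12°C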